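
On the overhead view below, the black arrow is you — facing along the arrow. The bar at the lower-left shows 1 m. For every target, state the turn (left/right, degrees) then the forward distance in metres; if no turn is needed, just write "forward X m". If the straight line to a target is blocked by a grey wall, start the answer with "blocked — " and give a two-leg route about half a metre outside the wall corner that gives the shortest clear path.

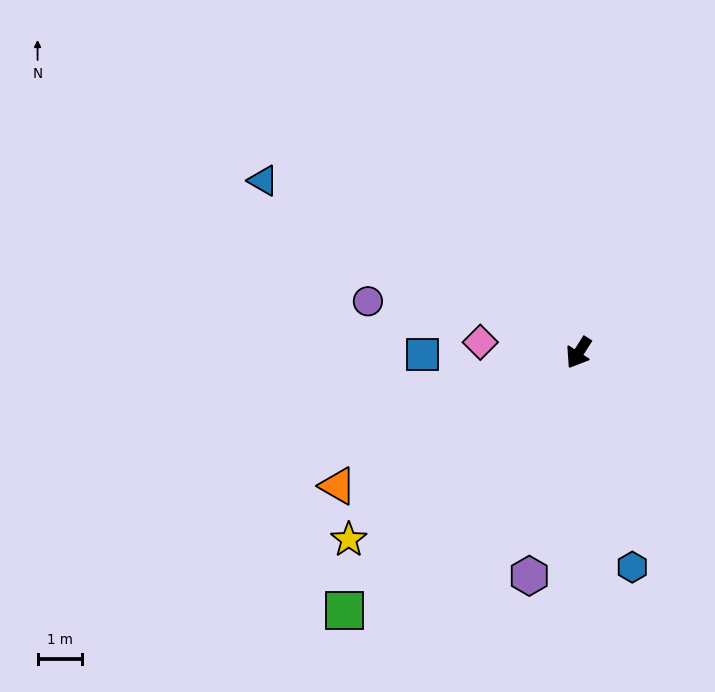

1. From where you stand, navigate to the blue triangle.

turn right 86°, forward 8.1 m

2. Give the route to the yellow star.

turn right 18°, forward 6.6 m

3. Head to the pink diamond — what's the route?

turn right 64°, forward 2.2 m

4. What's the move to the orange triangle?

turn right 29°, forward 6.2 m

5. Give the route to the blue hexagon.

turn left 47°, forward 5.0 m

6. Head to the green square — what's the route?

turn right 10°, forward 7.8 m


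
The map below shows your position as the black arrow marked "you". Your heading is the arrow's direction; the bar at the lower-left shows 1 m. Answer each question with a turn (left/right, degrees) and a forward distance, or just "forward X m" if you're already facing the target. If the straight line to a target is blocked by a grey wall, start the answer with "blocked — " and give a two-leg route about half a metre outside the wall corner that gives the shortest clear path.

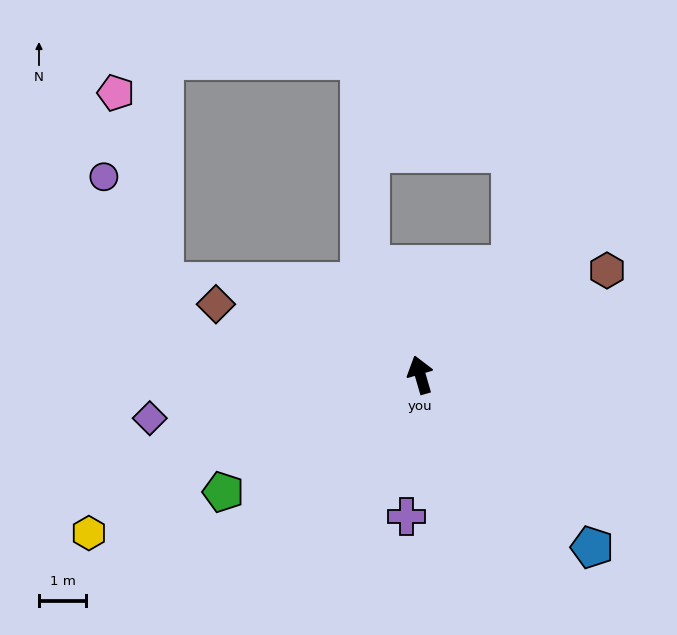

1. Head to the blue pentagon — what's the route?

turn right 151°, forward 5.2 m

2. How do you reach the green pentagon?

turn left 104°, forward 4.9 m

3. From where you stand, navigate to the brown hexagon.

turn right 77°, forward 4.5 m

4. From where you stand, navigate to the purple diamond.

turn left 83°, forward 5.8 m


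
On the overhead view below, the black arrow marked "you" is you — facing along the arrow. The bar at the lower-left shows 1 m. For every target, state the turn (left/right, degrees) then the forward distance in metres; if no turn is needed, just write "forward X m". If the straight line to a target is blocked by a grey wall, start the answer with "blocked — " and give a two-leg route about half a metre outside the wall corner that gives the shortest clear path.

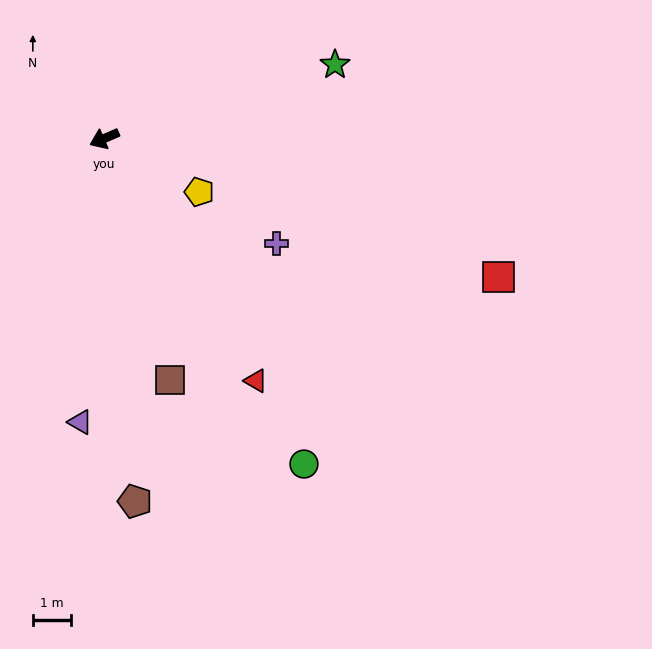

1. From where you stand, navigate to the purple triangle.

turn left 62°, forward 7.4 m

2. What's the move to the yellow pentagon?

turn left 127°, forward 2.8 m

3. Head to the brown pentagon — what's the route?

turn left 71°, forward 9.5 m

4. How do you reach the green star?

turn left 174°, forward 6.3 m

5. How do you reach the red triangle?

turn left 99°, forward 7.5 m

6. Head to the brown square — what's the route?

turn left 82°, forward 6.5 m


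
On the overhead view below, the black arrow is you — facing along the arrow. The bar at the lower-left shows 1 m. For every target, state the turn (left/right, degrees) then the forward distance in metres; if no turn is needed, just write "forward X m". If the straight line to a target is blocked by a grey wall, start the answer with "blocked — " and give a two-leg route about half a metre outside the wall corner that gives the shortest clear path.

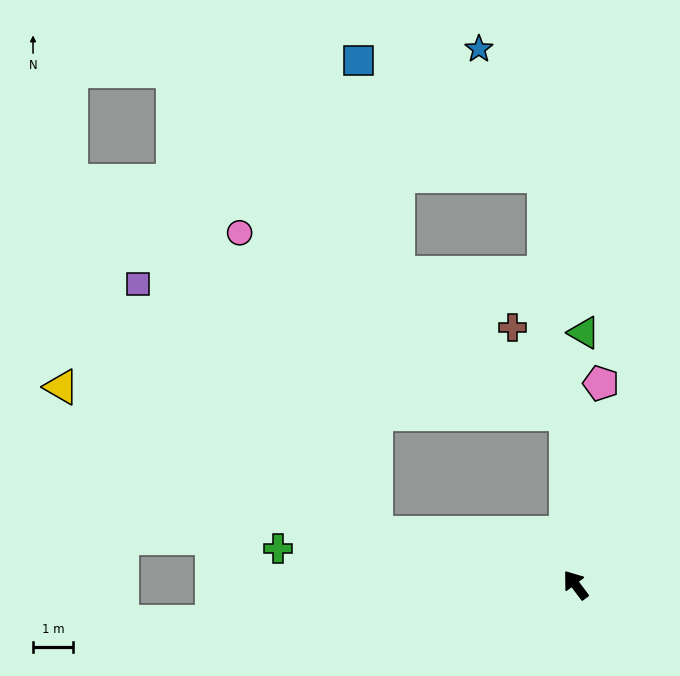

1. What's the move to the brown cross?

blocked — turn right 34°, forward 4.3 m, then turn left 29°, forward 2.6 m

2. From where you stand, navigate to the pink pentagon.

turn right 44°, forward 5.1 m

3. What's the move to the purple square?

blocked — turn left 38°, forward 5.2 m, then turn right 31°, forward 8.7 m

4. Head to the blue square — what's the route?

blocked — turn left 38°, forward 5.2 m, then turn right 73°, forward 11.9 m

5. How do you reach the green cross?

turn left 46°, forward 7.6 m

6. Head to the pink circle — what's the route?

blocked — turn left 38°, forward 5.2 m, then turn right 51°, forward 8.3 m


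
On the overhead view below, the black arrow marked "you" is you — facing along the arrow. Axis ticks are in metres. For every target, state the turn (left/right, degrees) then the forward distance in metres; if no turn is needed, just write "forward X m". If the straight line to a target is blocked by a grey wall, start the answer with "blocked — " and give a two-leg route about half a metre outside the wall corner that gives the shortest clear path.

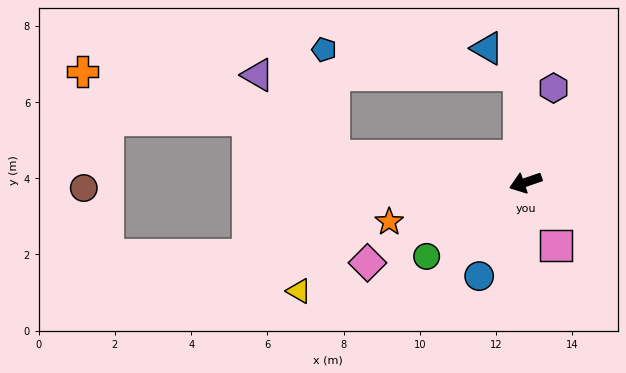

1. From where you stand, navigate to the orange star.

turn right 3°, forward 3.7 m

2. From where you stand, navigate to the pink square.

turn left 97°, forward 1.8 m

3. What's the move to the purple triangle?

blocked — turn right 27°, forward 5.1 m, then turn right 39°, forward 2.9 m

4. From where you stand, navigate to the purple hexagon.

turn right 126°, forward 2.6 m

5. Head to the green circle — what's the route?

turn left 18°, forward 3.2 m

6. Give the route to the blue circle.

turn left 45°, forward 2.7 m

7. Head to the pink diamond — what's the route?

turn left 8°, forward 4.7 m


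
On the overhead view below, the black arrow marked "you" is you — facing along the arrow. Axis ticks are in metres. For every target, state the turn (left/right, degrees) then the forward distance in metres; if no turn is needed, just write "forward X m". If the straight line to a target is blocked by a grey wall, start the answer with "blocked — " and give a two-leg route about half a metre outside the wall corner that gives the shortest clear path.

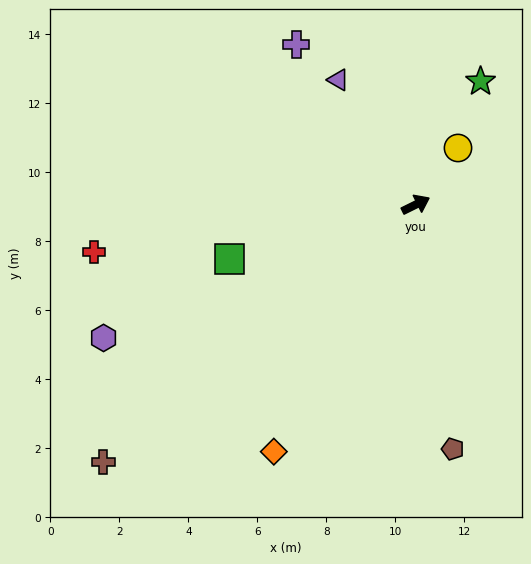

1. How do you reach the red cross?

turn left 162°, forward 9.4 m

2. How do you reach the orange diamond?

turn right 146°, forward 8.3 m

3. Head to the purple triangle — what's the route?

turn left 96°, forward 4.3 m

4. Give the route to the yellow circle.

turn left 27°, forward 2.0 m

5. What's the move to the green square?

turn left 170°, forward 5.6 m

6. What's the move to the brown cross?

turn right 167°, forward 11.7 m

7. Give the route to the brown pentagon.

turn right 108°, forward 7.2 m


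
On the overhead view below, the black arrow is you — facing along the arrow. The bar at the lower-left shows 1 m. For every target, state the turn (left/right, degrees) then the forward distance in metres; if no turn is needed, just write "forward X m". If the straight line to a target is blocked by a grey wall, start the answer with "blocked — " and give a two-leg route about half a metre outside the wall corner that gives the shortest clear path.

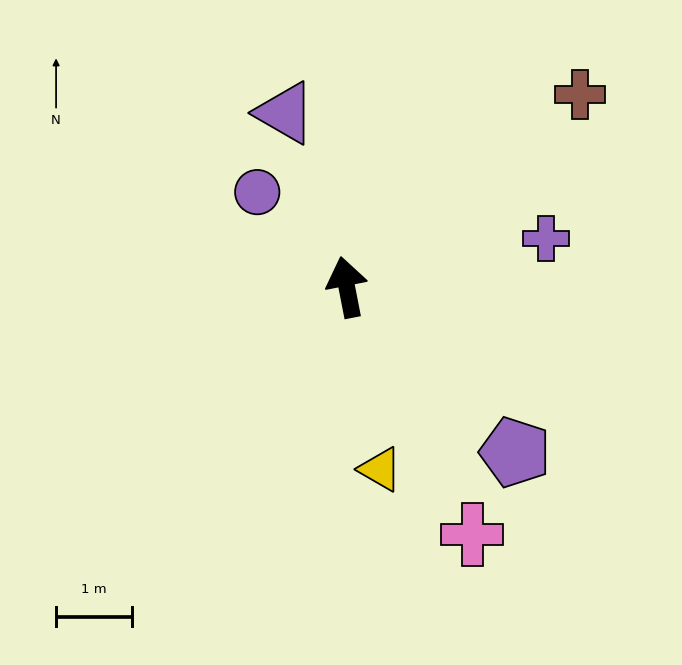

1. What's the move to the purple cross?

turn right 87°, forward 2.7 m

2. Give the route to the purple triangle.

turn left 9°, forward 2.4 m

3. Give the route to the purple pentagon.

turn right 146°, forward 3.1 m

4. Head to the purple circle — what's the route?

turn left 32°, forward 1.7 m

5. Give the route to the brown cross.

turn right 62°, forward 4.0 m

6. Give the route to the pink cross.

turn right 164°, forward 3.7 m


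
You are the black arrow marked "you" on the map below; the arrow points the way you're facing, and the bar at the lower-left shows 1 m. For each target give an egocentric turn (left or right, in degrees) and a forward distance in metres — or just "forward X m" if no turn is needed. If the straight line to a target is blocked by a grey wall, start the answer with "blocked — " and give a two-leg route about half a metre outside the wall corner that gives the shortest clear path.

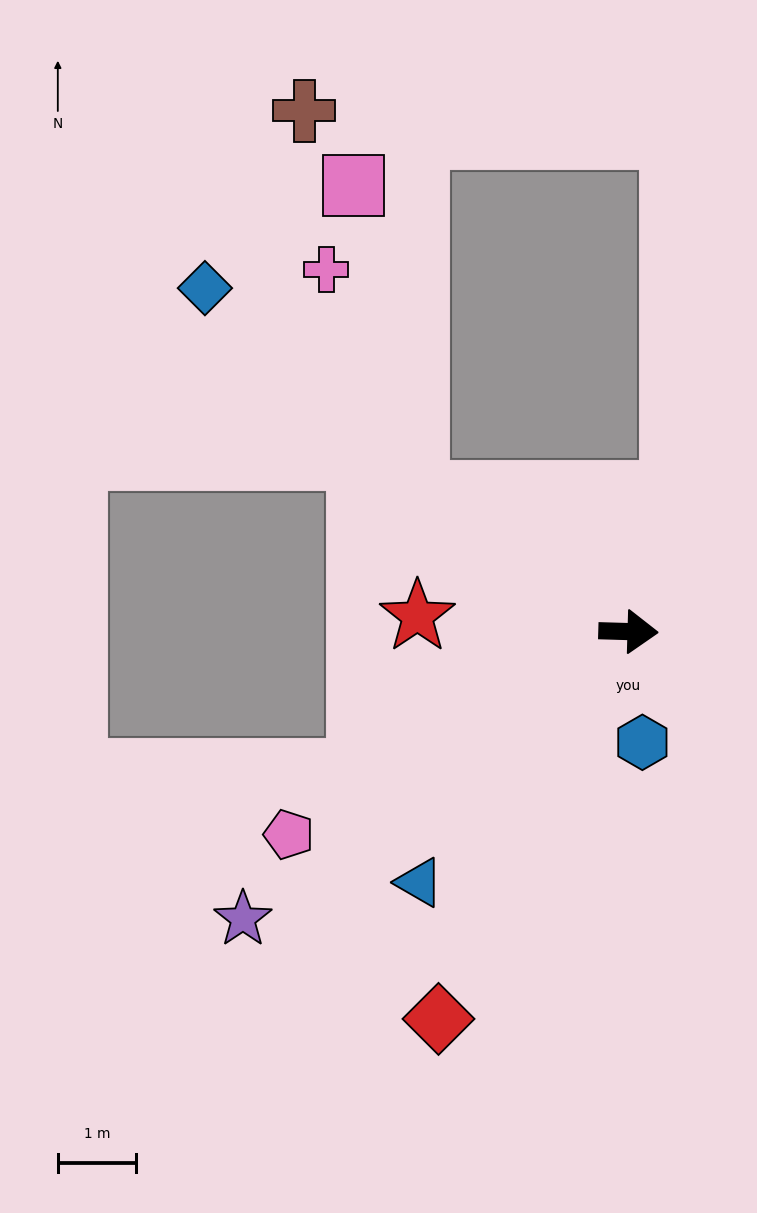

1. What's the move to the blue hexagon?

turn right 81°, forward 1.4 m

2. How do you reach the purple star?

turn right 142°, forward 6.1 m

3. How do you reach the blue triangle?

turn right 128°, forward 4.2 m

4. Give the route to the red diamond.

turn right 114°, forward 5.5 m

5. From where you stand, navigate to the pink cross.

blocked — turn left 149°, forward 3.2 m, then turn right 36°, forward 3.1 m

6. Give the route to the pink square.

blocked — turn left 149°, forward 3.2 m, then turn right 46°, forward 4.0 m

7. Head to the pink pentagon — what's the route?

turn right 147°, forward 5.1 m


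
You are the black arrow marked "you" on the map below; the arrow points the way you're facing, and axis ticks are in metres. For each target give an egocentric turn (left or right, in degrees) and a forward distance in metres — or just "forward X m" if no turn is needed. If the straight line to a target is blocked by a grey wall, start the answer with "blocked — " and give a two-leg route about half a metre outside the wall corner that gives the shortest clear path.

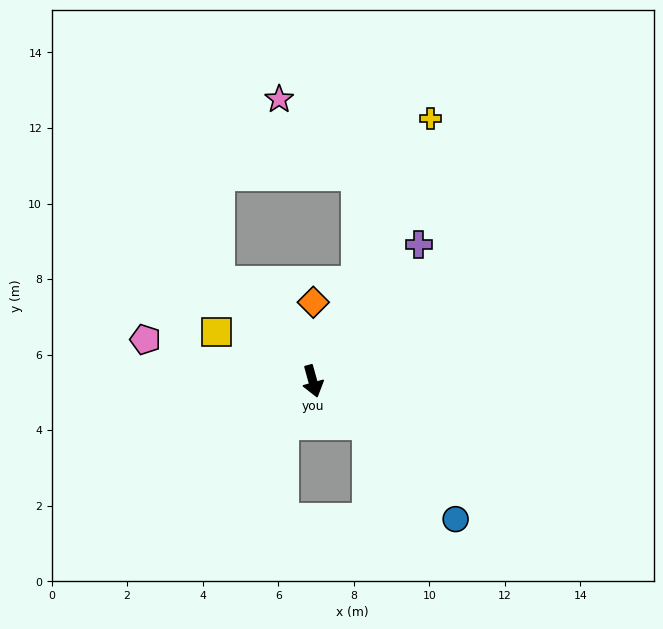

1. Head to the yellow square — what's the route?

turn right 133°, forward 2.9 m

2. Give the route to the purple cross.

turn left 127°, forward 4.6 m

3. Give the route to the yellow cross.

turn left 140°, forward 7.6 m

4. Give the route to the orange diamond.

turn left 164°, forward 2.1 m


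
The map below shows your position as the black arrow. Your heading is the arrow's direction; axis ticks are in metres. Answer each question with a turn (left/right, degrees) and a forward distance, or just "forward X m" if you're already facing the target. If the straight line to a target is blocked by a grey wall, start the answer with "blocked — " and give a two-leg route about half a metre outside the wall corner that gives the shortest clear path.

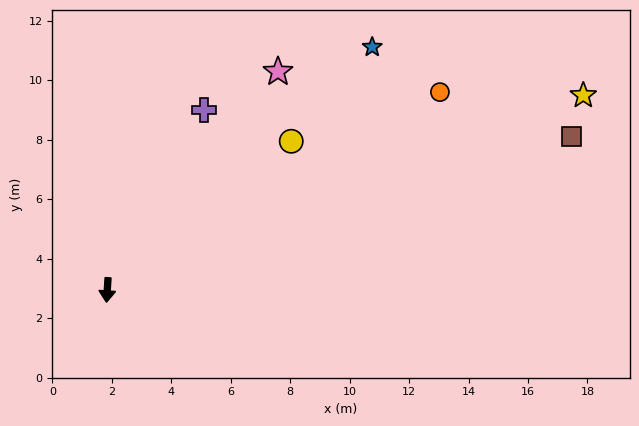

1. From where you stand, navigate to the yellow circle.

turn left 133°, forward 8.0 m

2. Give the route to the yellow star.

turn left 116°, forward 17.3 m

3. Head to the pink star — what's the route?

turn left 146°, forward 9.3 m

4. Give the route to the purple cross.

turn left 156°, forward 6.9 m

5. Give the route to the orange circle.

turn left 124°, forward 13.0 m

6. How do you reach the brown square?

turn left 112°, forward 16.5 m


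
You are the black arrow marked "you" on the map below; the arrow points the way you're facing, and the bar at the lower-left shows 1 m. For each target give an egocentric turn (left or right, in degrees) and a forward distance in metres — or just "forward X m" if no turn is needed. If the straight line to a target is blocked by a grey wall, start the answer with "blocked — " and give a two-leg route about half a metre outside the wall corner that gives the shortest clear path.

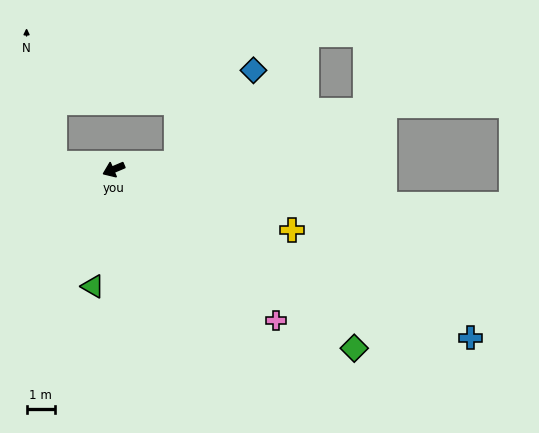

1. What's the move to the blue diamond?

blocked — turn left 164°, forward 2.2 m, then turn left 43°, forward 4.2 m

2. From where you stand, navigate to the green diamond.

turn left 120°, forward 10.5 m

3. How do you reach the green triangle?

turn left 57°, forward 4.2 m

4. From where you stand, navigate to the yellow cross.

turn left 138°, forward 6.6 m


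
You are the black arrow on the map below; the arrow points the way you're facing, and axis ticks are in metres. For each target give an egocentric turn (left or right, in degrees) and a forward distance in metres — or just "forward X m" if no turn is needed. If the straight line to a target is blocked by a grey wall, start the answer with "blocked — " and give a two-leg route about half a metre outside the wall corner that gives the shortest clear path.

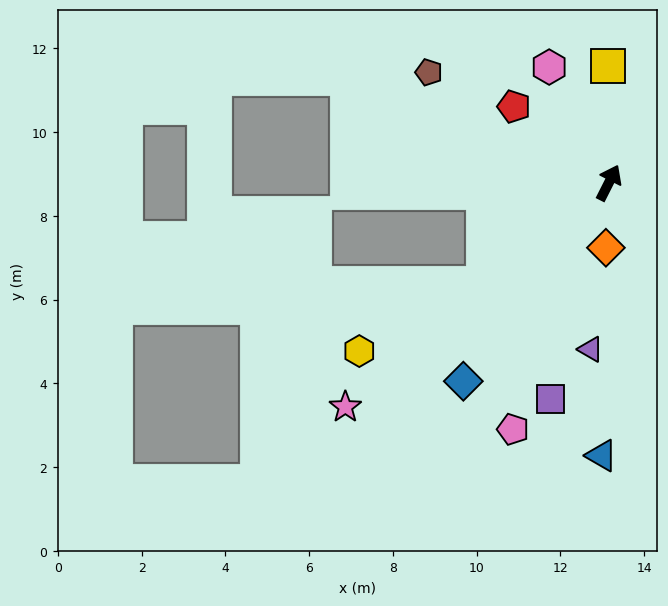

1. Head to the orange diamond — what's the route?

turn right 156°, forward 1.6 m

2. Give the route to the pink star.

turn left 157°, forward 8.3 m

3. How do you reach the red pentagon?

turn left 78°, forward 2.9 m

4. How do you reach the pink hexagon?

turn left 54°, forward 3.1 m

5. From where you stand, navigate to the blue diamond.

turn left 171°, forward 5.9 m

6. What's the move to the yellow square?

turn left 27°, forward 2.8 m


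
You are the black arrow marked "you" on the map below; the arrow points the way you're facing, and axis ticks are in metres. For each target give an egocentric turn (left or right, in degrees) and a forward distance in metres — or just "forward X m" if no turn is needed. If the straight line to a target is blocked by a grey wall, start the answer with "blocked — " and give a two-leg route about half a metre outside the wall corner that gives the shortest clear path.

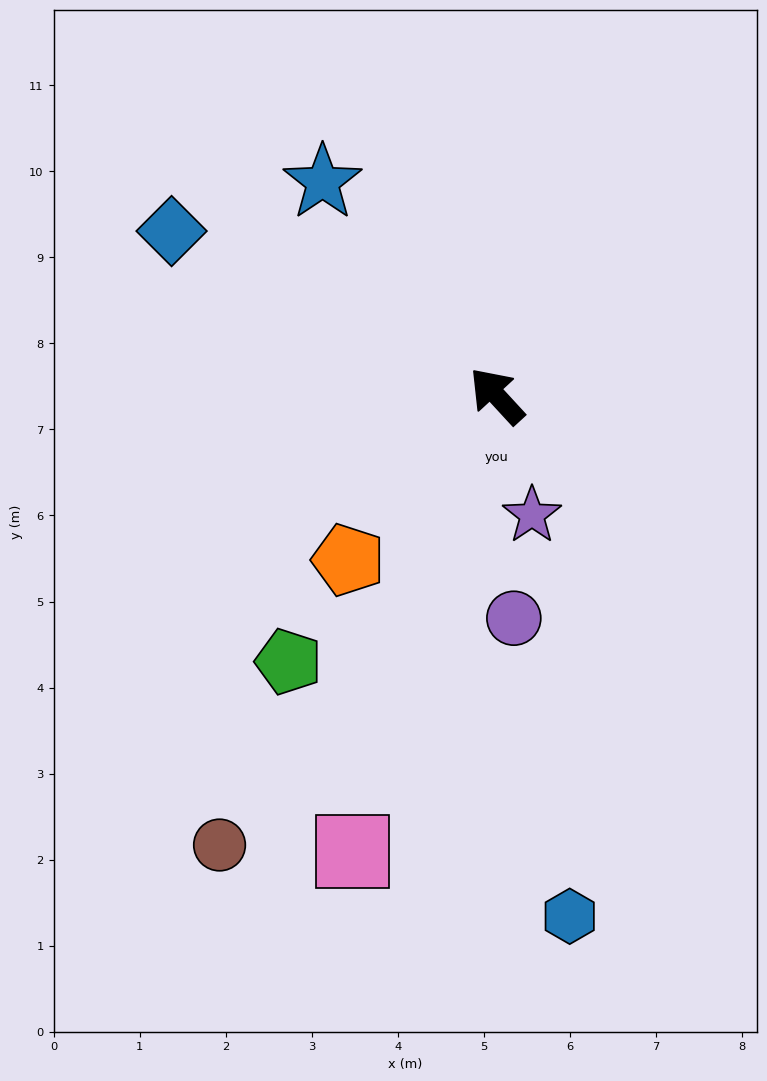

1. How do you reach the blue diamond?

turn left 21°, forward 4.2 m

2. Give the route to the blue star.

turn right 3°, forward 3.2 m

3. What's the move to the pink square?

turn left 120°, forward 5.6 m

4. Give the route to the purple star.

turn left 154°, forward 1.4 m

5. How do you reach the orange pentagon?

turn left 95°, forward 2.6 m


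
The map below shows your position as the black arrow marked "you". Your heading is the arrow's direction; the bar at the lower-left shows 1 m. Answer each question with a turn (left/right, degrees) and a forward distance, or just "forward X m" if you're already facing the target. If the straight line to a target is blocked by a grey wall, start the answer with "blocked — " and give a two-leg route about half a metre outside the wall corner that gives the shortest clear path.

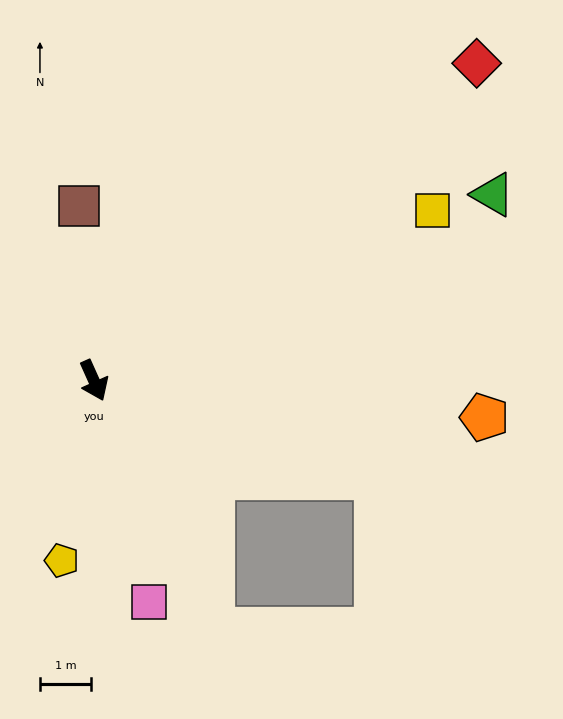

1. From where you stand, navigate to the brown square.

turn left 161°, forward 3.4 m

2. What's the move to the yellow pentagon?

turn right 34°, forward 3.5 m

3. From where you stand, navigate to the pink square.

turn right 10°, forward 4.4 m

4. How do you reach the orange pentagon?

turn left 60°, forward 7.6 m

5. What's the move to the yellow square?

turn left 93°, forward 7.4 m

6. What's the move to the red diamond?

turn left 106°, forward 9.7 m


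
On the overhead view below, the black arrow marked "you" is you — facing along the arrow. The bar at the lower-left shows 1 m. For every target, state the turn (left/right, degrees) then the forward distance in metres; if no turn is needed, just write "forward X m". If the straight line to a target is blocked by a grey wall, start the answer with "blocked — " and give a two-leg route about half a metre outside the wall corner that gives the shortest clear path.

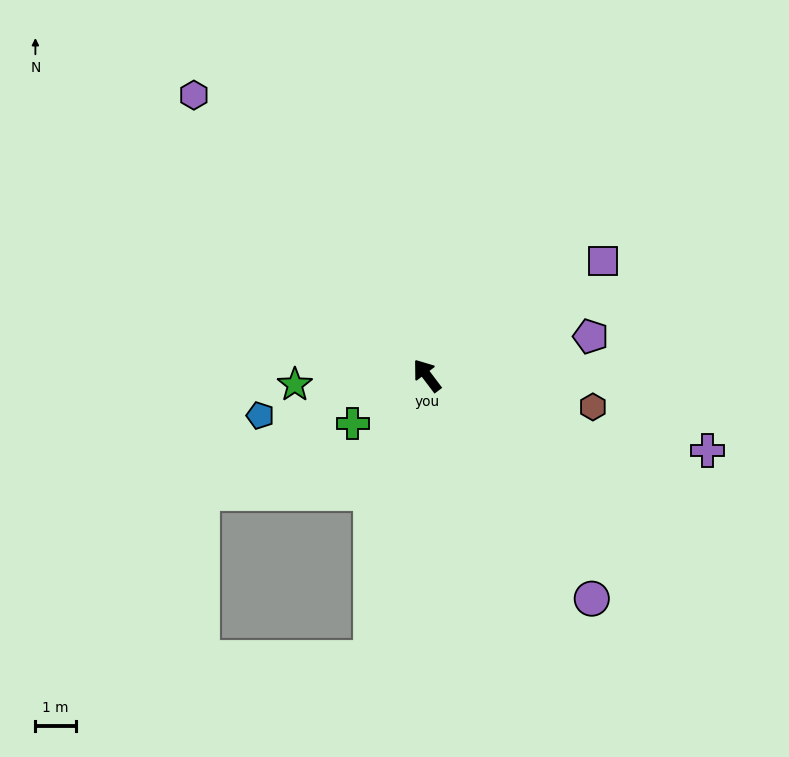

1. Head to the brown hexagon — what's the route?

turn right 138°, forward 4.2 m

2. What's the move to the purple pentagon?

turn right 114°, forward 4.1 m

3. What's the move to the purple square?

turn right 94°, forward 5.2 m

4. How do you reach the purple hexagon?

turn left 3°, forward 9.0 m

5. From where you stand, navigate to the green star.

turn left 57°, forward 3.3 m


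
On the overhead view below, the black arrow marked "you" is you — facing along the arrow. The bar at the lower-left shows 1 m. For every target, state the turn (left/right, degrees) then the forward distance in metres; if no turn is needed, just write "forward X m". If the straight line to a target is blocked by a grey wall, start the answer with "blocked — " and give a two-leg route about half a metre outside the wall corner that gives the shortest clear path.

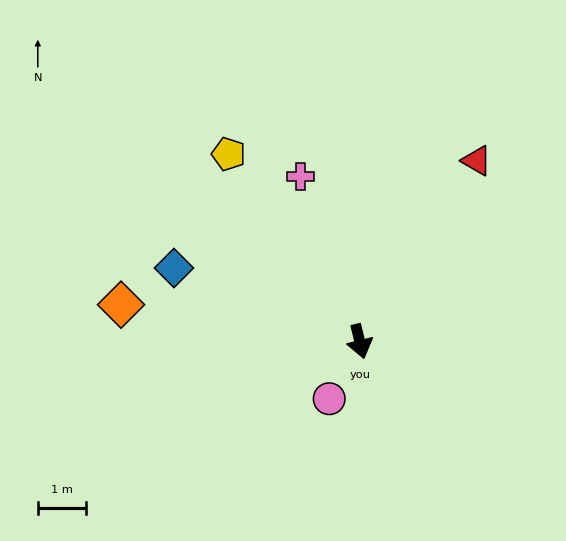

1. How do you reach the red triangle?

turn left 133°, forward 4.5 m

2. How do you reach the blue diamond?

turn right 125°, forward 4.2 m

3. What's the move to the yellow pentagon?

turn right 159°, forward 4.8 m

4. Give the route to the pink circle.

turn right 42°, forward 1.4 m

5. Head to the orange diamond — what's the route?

turn right 112°, forward 5.1 m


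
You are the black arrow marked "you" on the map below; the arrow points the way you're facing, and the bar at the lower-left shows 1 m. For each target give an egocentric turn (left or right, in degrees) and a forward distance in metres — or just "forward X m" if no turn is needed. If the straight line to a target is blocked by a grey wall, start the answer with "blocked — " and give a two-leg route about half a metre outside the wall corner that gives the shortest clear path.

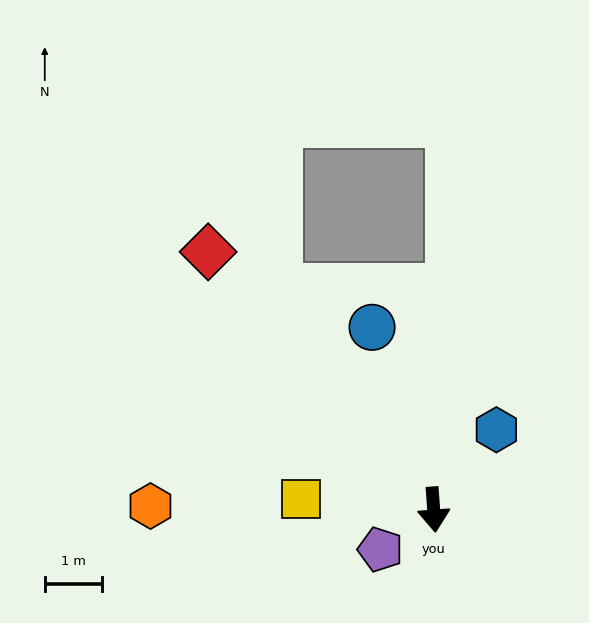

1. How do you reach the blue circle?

turn right 166°, forward 3.3 m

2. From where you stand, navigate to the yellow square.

turn right 99°, forward 2.3 m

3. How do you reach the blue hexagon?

turn left 138°, forward 1.8 m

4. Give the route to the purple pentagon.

turn right 58°, forward 1.2 m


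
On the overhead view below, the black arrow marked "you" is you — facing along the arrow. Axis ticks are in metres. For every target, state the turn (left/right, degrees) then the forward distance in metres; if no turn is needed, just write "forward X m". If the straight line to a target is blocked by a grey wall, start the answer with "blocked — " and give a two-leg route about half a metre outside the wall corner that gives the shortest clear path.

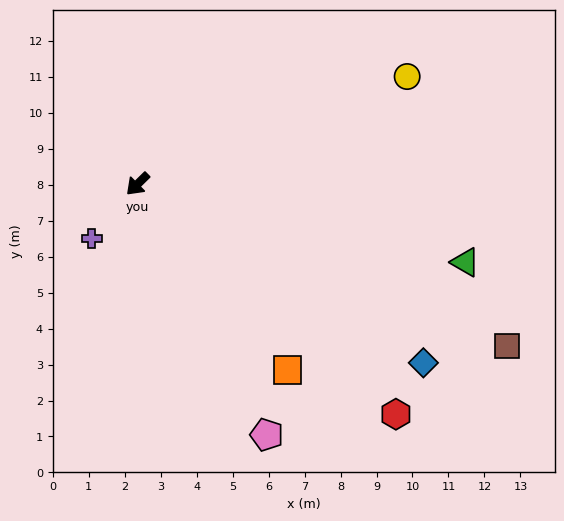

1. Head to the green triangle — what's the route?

turn left 122°, forward 9.4 m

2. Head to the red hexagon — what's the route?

turn left 94°, forward 9.6 m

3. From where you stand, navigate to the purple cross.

turn left 5°, forward 2.0 m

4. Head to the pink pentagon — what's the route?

turn left 73°, forward 7.8 m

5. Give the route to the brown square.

turn left 112°, forward 11.2 m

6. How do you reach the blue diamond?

turn left 103°, forward 9.4 m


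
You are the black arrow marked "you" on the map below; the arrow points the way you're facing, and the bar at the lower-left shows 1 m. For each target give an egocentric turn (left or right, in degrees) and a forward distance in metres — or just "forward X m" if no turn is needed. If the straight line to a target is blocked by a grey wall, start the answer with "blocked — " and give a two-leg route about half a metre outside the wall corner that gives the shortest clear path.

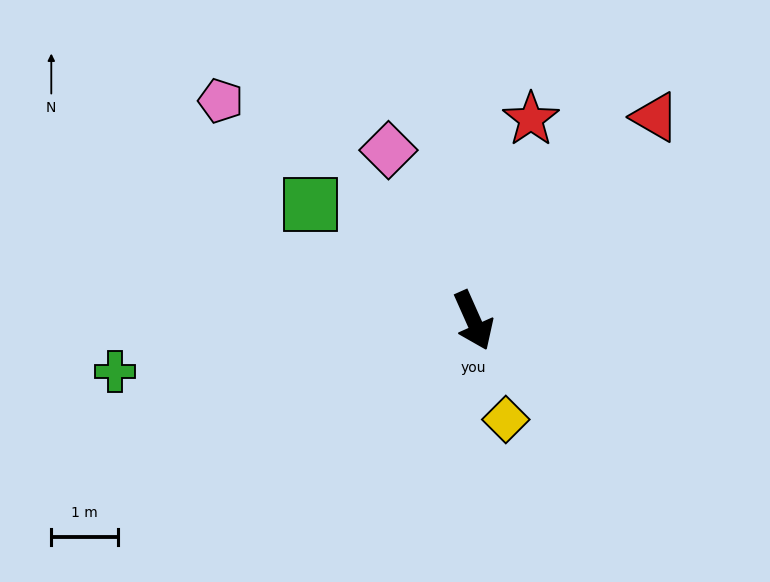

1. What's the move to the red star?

turn left 140°, forward 3.1 m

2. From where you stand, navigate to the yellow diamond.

turn right 6°, forward 1.6 m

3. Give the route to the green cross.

turn right 106°, forward 5.4 m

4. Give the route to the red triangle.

turn left 114°, forward 4.1 m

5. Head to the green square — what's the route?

turn right 149°, forward 3.0 m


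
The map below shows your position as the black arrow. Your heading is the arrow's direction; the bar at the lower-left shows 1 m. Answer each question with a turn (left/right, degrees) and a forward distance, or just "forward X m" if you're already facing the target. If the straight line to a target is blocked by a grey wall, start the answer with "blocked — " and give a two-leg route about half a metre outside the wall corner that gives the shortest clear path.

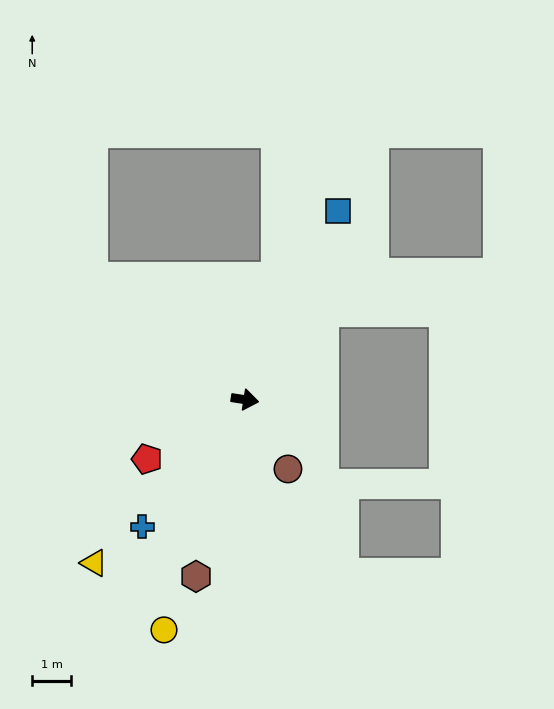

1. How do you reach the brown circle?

turn right 49°, forward 2.1 m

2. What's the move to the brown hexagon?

turn right 97°, forward 4.8 m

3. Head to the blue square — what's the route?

turn left 72°, forward 5.5 m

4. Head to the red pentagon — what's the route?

turn right 140°, forward 3.0 m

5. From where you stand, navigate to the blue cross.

turn right 120°, forward 4.2 m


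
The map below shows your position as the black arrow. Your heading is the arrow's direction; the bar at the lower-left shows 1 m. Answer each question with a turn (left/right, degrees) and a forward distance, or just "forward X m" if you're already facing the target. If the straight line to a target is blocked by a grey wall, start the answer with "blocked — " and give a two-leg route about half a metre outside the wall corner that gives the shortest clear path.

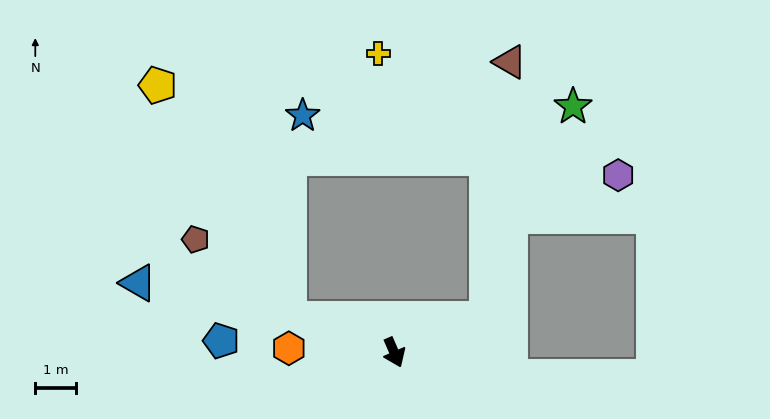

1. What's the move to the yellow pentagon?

blocked — turn right 131°, forward 2.7 m, then turn right 43°, forward 6.5 m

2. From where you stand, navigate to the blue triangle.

turn right 129°, forward 6.5 m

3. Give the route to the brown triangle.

blocked — turn left 87°, forward 2.4 m, then turn left 64°, forward 6.3 m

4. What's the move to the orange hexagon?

turn right 116°, forward 2.6 m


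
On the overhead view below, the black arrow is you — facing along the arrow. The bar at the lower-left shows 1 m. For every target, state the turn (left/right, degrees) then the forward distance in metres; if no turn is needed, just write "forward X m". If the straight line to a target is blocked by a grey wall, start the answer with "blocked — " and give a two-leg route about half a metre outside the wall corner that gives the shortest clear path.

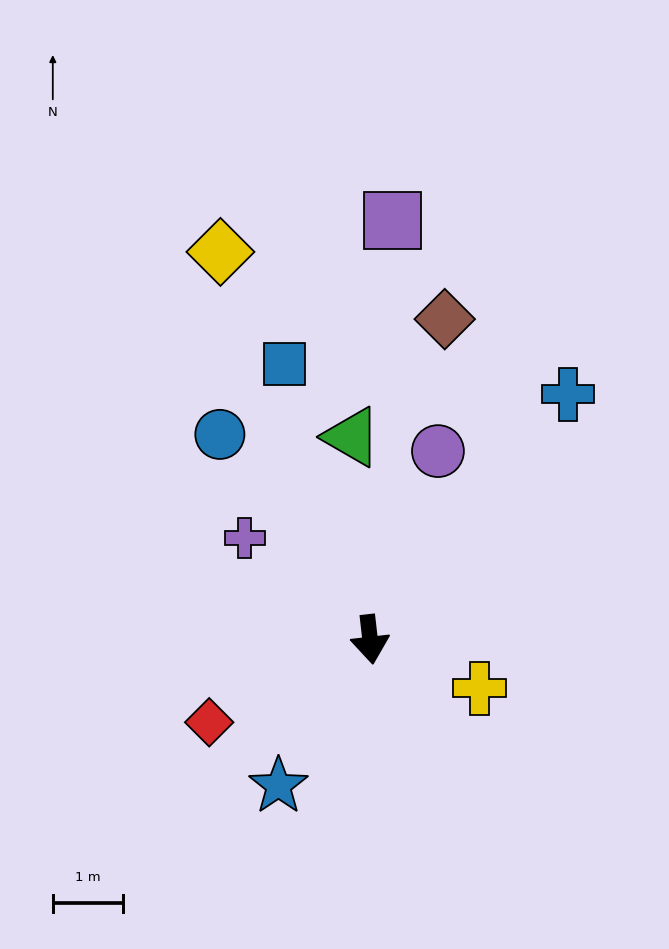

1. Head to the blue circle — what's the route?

turn right 150°, forward 3.6 m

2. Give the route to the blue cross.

turn left 135°, forward 4.5 m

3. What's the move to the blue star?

turn right 39°, forward 2.5 m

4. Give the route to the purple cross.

turn right 135°, forward 2.3 m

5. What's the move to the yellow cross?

turn left 59°, forward 1.7 m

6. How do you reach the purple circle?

turn left 154°, forward 2.8 m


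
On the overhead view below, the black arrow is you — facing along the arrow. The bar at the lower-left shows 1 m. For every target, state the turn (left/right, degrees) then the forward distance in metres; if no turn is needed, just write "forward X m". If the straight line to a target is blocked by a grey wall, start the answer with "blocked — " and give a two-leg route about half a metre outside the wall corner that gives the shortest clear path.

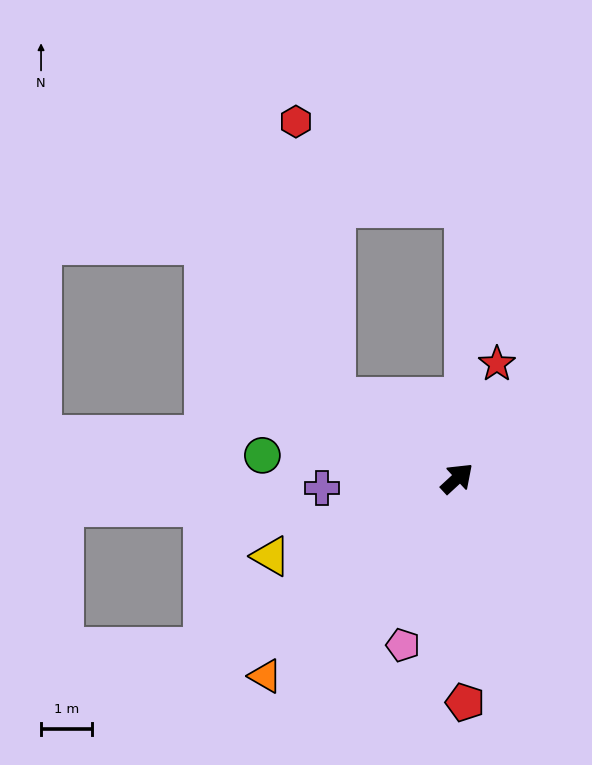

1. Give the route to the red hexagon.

blocked — turn left 105°, forward 2.9 m, then turn right 50°, forward 5.5 m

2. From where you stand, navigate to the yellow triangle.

turn left 160°, forward 4.0 m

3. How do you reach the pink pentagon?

turn right 151°, forward 3.4 m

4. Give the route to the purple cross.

turn left 141°, forward 2.7 m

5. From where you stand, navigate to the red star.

turn left 28°, forward 2.4 m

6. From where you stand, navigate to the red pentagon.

turn right 131°, forward 4.4 m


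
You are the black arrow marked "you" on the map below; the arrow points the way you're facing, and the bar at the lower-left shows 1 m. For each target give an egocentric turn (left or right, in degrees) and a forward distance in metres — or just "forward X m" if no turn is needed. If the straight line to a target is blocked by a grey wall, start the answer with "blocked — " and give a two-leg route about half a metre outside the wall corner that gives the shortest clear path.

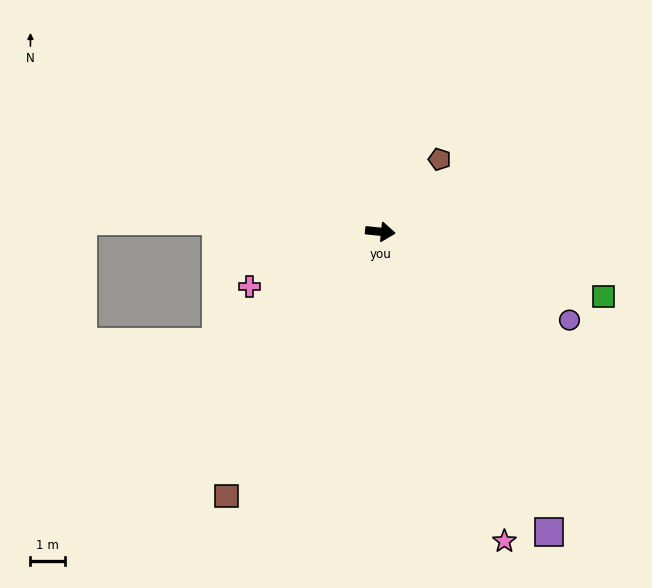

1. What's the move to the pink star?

turn right 62°, forward 9.6 m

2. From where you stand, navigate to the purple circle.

turn right 19°, forward 6.0 m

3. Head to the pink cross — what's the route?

turn right 151°, forward 4.1 m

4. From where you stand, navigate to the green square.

turn right 10°, forward 6.7 m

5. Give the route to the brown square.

turn right 114°, forward 8.8 m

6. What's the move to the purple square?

turn right 55°, forward 9.9 m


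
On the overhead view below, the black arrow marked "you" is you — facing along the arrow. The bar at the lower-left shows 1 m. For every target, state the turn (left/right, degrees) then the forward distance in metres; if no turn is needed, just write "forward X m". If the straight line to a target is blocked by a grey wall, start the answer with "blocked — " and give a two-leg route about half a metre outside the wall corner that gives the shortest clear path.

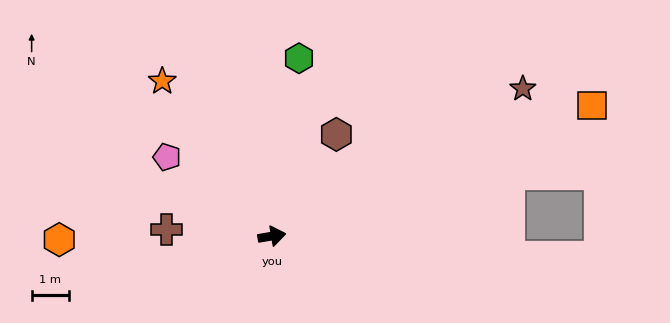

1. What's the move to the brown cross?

turn left 167°, forward 2.8 m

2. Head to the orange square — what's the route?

turn left 13°, forward 9.2 m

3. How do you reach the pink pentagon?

turn left 133°, forward 3.5 m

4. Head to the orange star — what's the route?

turn left 116°, forward 5.1 m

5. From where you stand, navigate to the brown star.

turn left 21°, forward 7.8 m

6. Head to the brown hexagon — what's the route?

turn left 48°, forward 3.2 m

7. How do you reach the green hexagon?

turn left 72°, forward 4.8 m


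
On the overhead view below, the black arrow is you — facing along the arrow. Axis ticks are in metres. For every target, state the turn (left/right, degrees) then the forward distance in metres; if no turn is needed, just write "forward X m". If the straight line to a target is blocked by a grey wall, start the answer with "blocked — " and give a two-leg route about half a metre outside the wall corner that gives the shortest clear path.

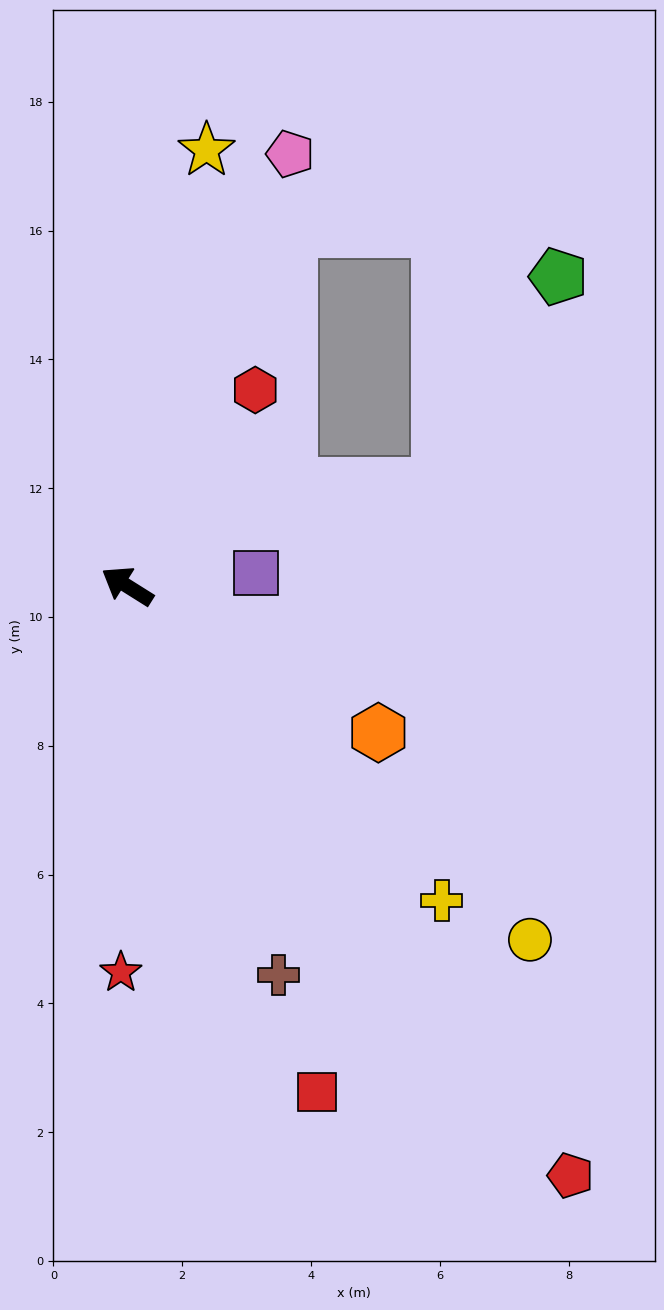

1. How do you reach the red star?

turn left 121°, forward 6.0 m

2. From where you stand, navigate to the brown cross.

turn left 143°, forward 6.5 m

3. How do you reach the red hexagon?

turn right 91°, forward 3.6 m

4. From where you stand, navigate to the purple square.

turn right 142°, forward 2.0 m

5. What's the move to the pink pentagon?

turn right 79°, forward 7.2 m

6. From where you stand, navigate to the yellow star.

turn right 68°, forward 6.9 m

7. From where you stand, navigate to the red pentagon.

turn left 159°, forward 11.5 m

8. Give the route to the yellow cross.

turn left 167°, forward 6.9 m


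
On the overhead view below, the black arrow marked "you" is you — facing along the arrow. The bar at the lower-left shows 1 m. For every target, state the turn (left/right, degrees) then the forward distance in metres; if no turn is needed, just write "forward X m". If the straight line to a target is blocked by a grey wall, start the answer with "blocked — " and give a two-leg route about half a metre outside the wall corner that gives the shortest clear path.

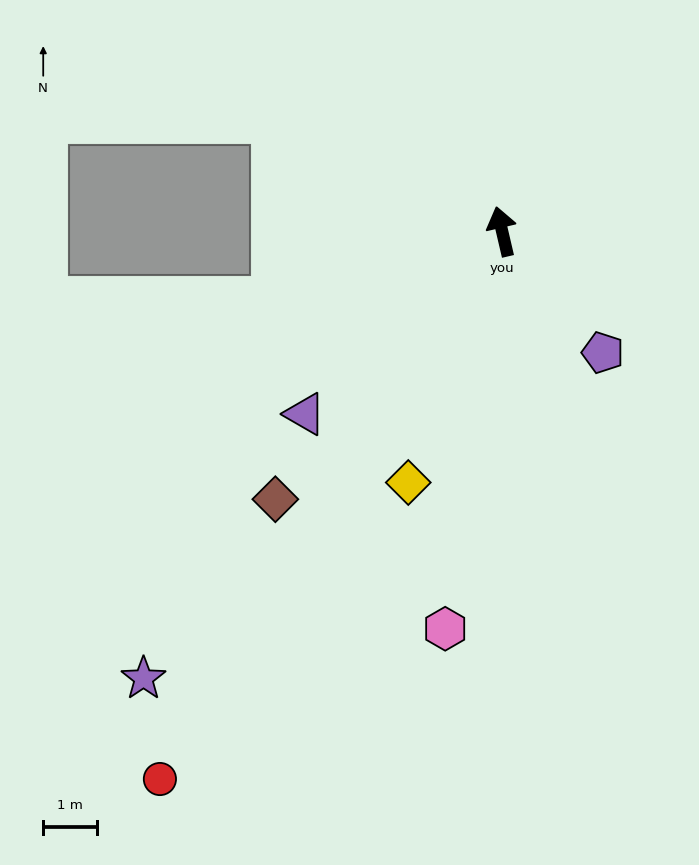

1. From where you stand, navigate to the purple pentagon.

turn right 153°, forward 2.9 m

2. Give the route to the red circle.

turn left 135°, forward 11.9 m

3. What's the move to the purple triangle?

turn left 120°, forward 5.0 m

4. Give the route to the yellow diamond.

turn left 146°, forward 5.0 m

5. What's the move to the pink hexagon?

turn left 159°, forward 7.4 m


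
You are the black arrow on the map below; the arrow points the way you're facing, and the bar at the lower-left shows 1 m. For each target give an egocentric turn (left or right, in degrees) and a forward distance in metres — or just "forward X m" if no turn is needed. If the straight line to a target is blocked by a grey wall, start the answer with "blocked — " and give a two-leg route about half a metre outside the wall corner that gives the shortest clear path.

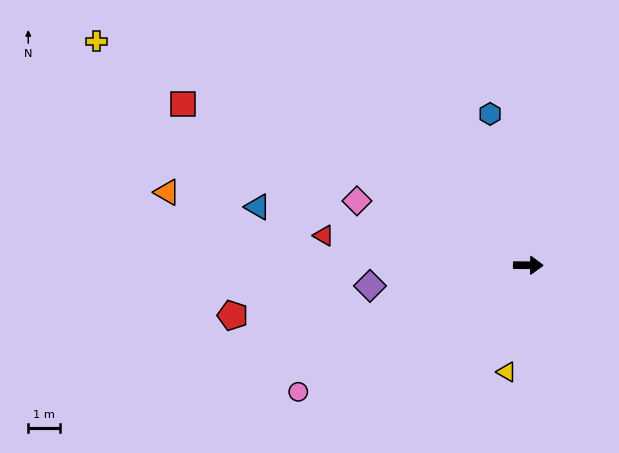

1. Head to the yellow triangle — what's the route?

turn right 101°, forward 3.4 m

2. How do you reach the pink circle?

turn right 151°, forward 8.2 m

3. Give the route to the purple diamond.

turn right 172°, forward 5.0 m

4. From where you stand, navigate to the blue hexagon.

turn left 105°, forward 4.9 m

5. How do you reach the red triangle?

turn left 172°, forward 6.5 m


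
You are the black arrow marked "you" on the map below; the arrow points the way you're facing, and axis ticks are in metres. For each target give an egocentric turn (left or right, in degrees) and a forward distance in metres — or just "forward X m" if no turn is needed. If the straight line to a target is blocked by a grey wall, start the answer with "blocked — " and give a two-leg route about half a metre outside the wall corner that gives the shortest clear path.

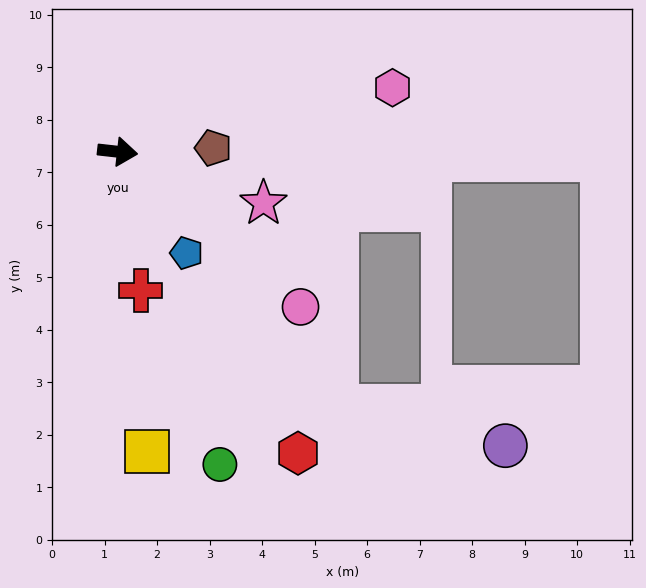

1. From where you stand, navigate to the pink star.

turn right 13°, forward 2.9 m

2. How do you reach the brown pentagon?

turn left 9°, forward 1.8 m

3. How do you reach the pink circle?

turn right 34°, forward 4.6 m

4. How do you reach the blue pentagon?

turn right 49°, forward 2.3 m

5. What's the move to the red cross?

turn right 74°, forward 2.7 m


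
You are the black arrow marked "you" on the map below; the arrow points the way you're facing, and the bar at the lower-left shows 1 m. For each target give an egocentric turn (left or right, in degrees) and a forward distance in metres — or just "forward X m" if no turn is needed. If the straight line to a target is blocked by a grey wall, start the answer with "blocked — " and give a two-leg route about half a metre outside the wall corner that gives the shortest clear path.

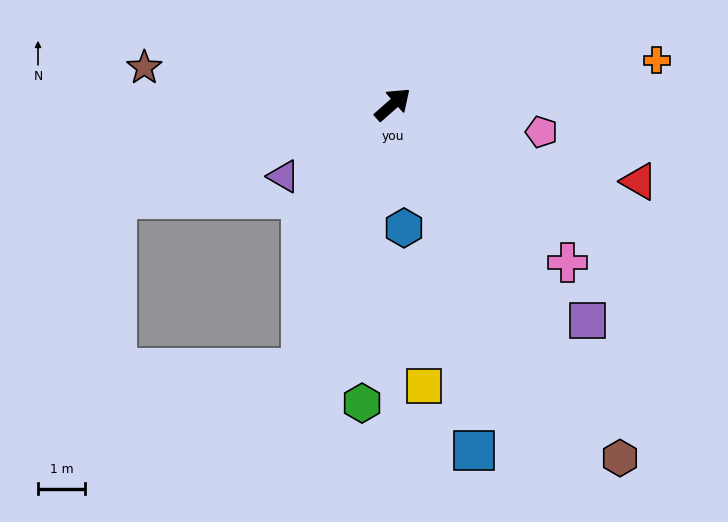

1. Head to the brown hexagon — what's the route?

turn right 99°, forward 8.9 m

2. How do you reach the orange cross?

turn right 32°, forward 5.7 m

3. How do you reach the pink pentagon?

turn right 52°, forward 3.2 m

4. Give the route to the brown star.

turn left 130°, forward 5.3 m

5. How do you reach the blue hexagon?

turn right 126°, forward 2.6 m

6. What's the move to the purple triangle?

turn left 172°, forward 2.8 m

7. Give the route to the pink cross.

turn right 84°, forward 5.0 m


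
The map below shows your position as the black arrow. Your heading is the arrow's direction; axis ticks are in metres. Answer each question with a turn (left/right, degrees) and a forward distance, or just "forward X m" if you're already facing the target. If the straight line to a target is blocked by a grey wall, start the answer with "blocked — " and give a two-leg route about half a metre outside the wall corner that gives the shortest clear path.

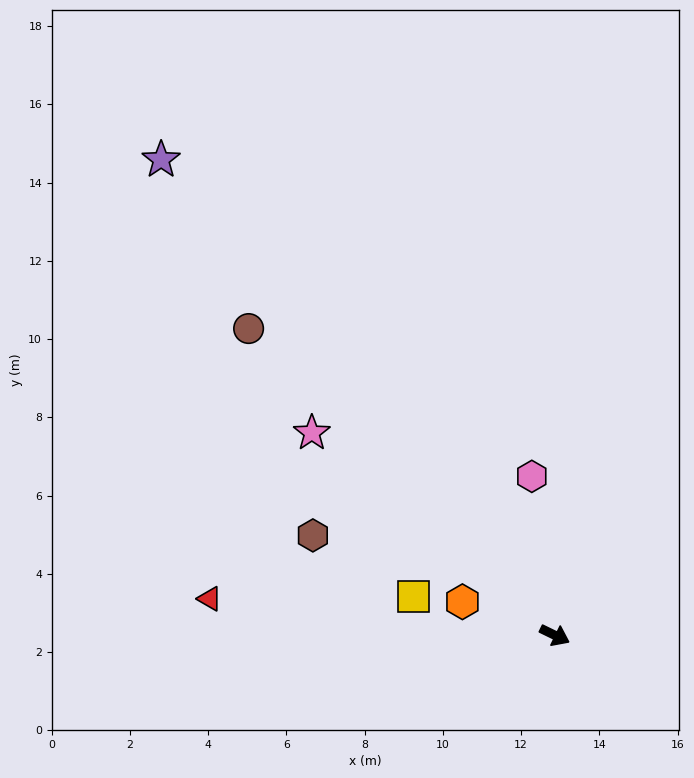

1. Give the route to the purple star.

turn left 156°, forward 15.8 m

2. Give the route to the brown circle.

turn left 161°, forward 11.1 m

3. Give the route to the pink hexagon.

turn left 124°, forward 4.1 m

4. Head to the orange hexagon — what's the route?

turn right 174°, forward 2.5 m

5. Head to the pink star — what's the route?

turn left 166°, forward 8.1 m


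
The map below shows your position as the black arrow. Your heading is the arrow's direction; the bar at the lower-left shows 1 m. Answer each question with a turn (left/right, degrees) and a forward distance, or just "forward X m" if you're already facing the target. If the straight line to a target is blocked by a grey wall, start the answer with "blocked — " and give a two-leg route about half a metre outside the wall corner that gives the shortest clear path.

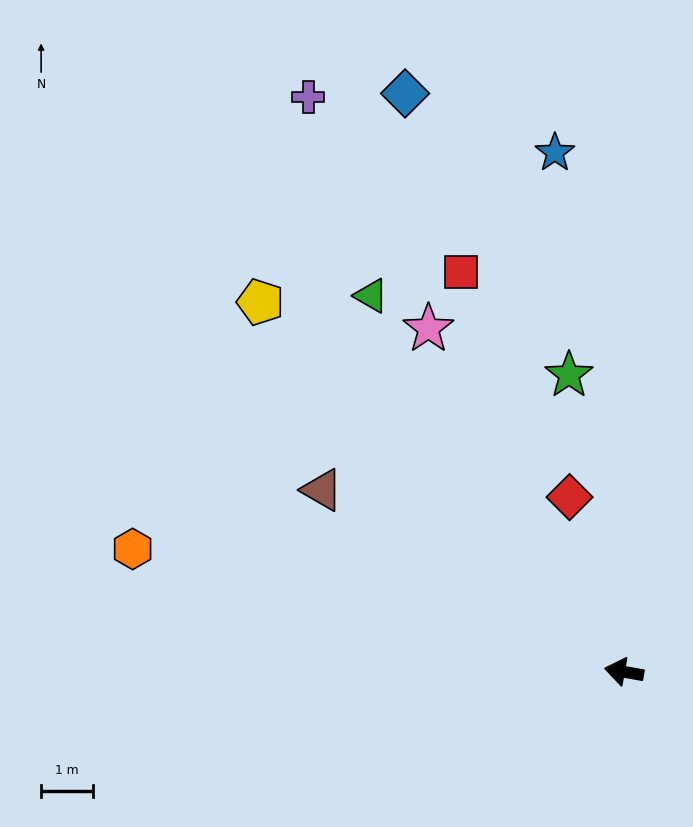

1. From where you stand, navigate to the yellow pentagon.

turn right 35°, forward 9.9 m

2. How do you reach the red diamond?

turn right 63°, forward 3.5 m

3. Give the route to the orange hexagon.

turn right 4°, forward 9.7 m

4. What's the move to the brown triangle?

turn right 21°, forward 6.8 m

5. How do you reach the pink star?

turn right 50°, forward 7.6 m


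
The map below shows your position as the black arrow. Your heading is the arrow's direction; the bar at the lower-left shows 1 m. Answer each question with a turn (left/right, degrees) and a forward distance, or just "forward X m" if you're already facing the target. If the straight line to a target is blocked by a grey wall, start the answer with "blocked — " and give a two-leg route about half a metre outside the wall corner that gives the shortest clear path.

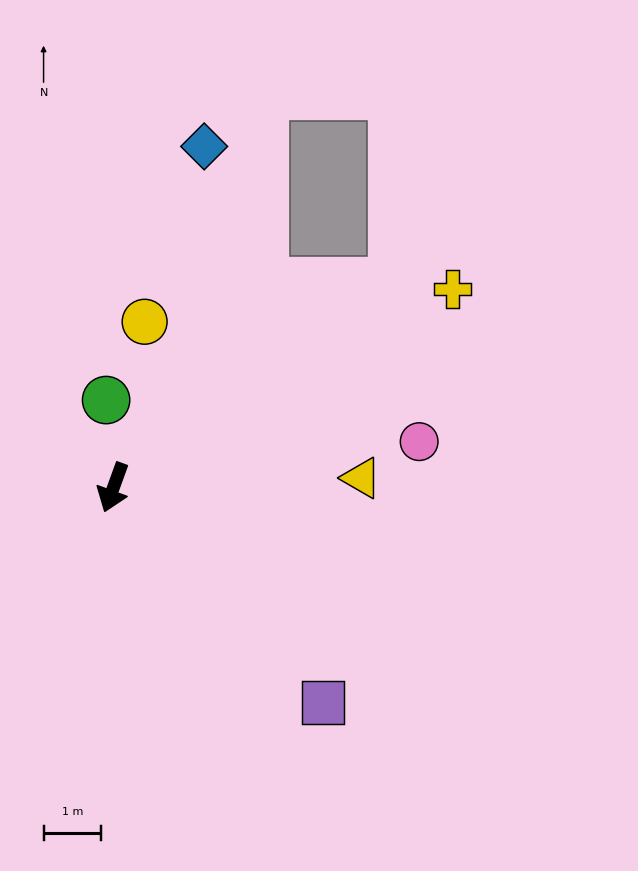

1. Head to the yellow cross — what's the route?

turn left 140°, forward 6.8 m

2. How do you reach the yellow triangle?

turn left 112°, forward 4.3 m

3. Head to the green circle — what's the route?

turn right 155°, forward 1.5 m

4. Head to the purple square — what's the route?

turn left 64°, forward 5.2 m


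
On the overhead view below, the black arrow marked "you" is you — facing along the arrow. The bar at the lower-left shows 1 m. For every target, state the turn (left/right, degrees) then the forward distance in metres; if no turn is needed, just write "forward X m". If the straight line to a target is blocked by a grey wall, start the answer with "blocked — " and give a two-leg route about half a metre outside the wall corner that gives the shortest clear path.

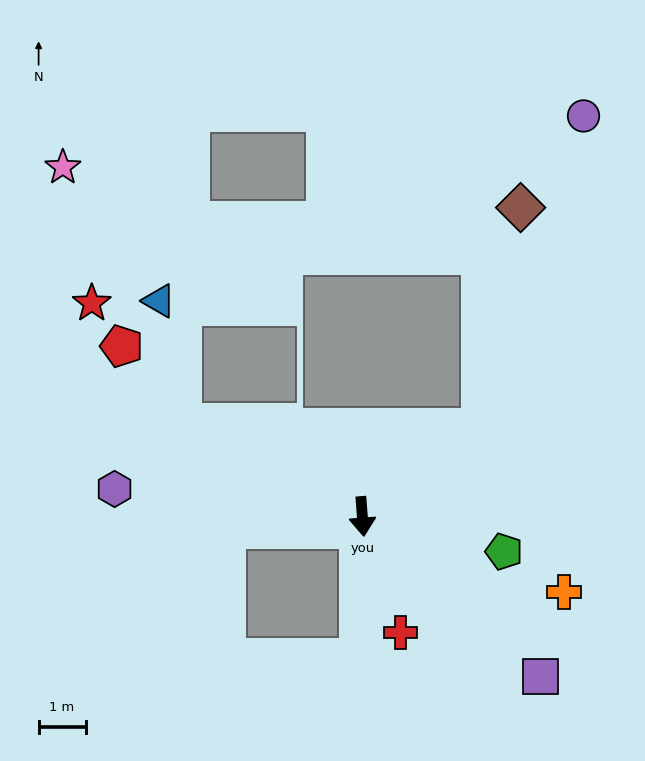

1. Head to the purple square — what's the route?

turn left 44°, forward 5.1 m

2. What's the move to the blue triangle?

blocked — turn right 122°, forward 4.3 m, then turn right 51°, forward 2.6 m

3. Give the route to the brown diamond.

blocked — turn left 122°, forward 3.2 m, then turn left 44°, forward 4.8 m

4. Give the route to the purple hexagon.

turn right 101°, forward 5.3 m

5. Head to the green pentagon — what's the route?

turn left 72°, forward 3.1 m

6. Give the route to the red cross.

turn left 14°, forward 2.6 m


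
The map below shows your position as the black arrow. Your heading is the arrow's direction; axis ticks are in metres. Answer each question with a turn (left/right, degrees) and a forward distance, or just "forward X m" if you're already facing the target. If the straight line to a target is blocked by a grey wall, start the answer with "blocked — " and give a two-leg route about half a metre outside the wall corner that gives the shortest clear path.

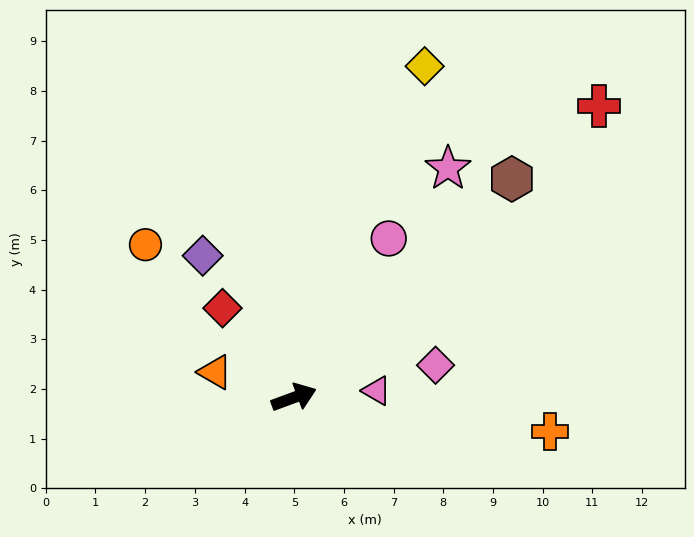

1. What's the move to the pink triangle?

turn right 16°, forward 1.7 m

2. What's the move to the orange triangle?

turn left 142°, forward 1.7 m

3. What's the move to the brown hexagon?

turn left 25°, forward 6.2 m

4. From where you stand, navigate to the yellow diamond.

turn left 48°, forward 7.2 m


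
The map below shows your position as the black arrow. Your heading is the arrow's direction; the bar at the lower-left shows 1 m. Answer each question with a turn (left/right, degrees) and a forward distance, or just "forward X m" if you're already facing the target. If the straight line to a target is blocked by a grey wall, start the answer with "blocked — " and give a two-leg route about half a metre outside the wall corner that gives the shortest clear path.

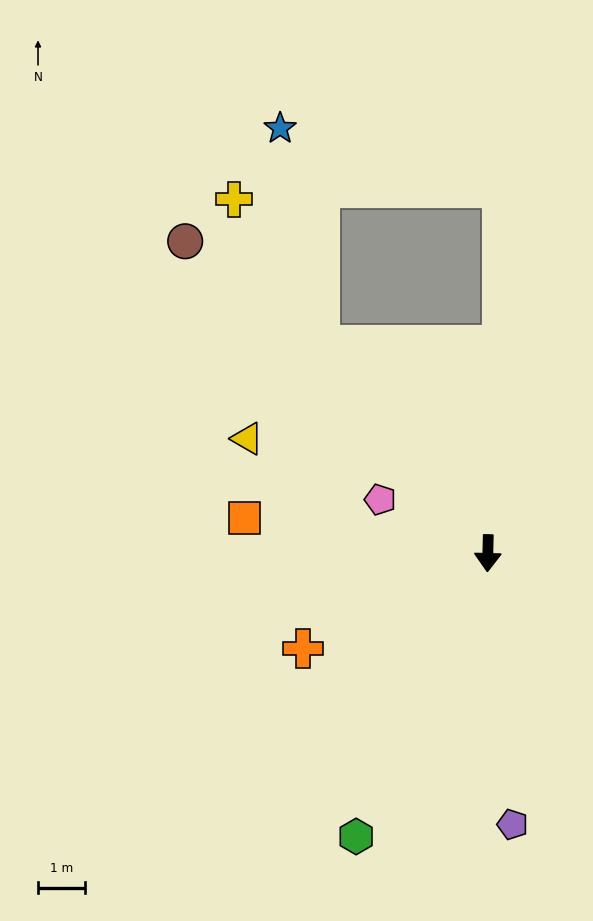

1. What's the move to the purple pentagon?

turn left 7°, forward 5.7 m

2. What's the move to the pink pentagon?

turn right 115°, forward 2.5 m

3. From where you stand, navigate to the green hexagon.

turn right 24°, forward 6.6 m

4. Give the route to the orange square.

turn right 97°, forward 5.2 m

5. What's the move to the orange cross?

turn right 61°, forward 4.4 m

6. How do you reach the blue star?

blocked — turn right 140°, forward 5.6 m, then turn right 28°, forward 4.7 m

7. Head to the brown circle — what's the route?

turn right 134°, forward 9.2 m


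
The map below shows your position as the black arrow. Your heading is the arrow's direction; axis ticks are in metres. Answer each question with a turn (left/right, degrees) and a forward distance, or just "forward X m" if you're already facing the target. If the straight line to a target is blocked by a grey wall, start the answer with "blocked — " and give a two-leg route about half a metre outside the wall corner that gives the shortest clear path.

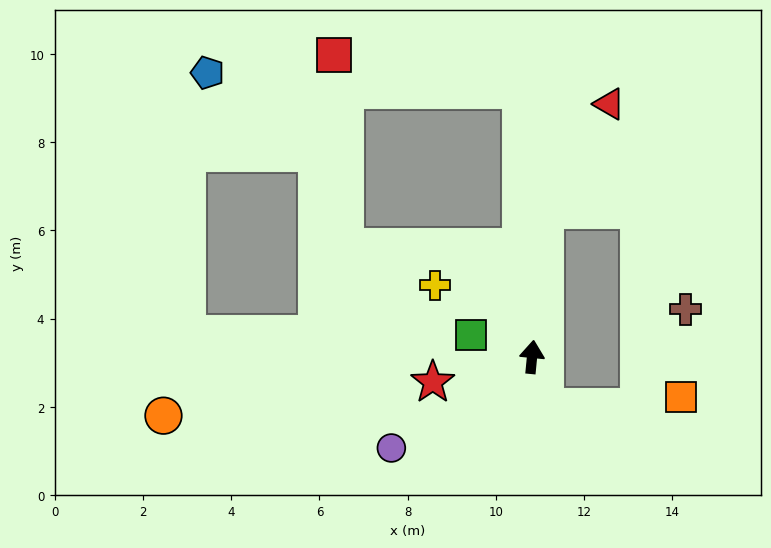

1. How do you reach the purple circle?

turn left 128°, forward 3.8 m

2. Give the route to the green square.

turn left 76°, forward 1.5 m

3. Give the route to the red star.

turn left 110°, forward 2.3 m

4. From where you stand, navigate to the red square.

blocked — turn left 8°, forward 6.0 m, then turn left 77°, forward 4.3 m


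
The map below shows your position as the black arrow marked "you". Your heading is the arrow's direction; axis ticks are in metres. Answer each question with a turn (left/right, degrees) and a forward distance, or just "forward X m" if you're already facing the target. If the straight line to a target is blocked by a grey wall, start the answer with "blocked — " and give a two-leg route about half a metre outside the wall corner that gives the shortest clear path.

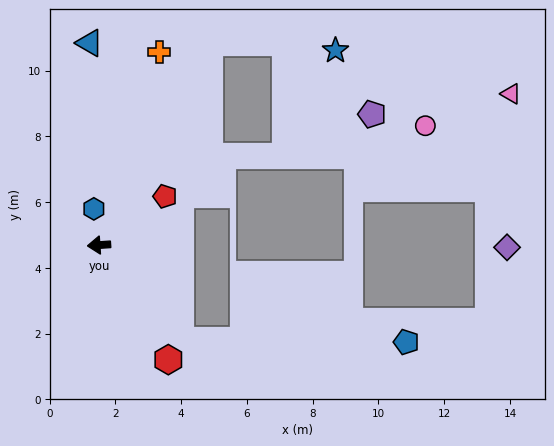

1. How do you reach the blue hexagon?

turn right 86°, forward 1.1 m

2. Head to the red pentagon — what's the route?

turn right 147°, forward 2.5 m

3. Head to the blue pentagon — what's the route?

blocked — turn left 127°, forward 3.8 m, then turn left 49°, forward 6.9 m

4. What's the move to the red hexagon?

turn left 117°, forward 4.1 m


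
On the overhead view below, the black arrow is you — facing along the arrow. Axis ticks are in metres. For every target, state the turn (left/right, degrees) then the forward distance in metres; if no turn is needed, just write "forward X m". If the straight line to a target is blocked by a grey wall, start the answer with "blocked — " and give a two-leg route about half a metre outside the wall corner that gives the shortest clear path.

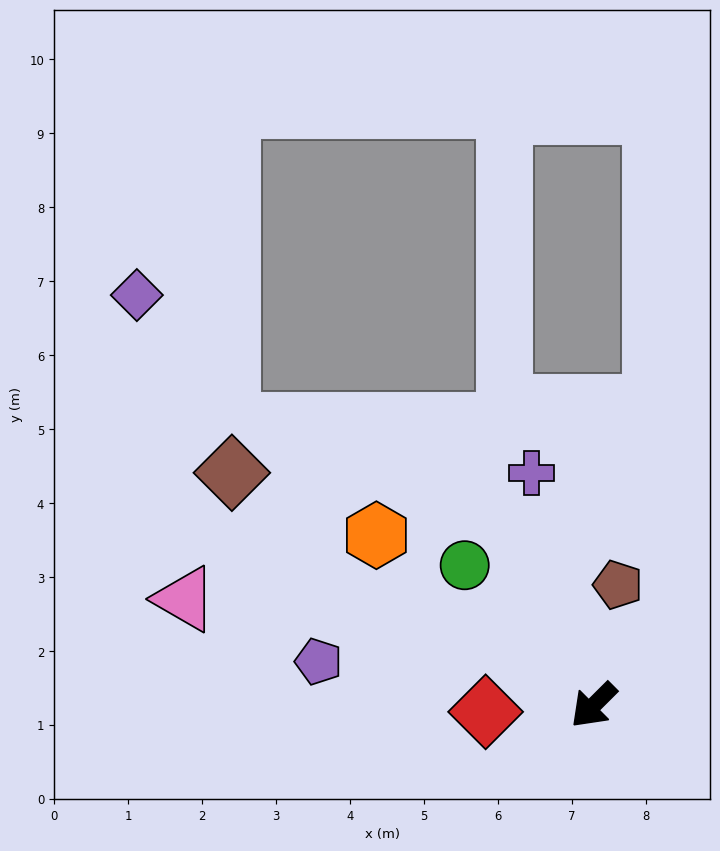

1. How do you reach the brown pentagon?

turn right 146°, forward 1.7 m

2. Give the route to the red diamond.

turn right 41°, forward 1.5 m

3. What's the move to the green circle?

turn right 92°, forward 2.6 m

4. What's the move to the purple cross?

turn right 120°, forward 3.3 m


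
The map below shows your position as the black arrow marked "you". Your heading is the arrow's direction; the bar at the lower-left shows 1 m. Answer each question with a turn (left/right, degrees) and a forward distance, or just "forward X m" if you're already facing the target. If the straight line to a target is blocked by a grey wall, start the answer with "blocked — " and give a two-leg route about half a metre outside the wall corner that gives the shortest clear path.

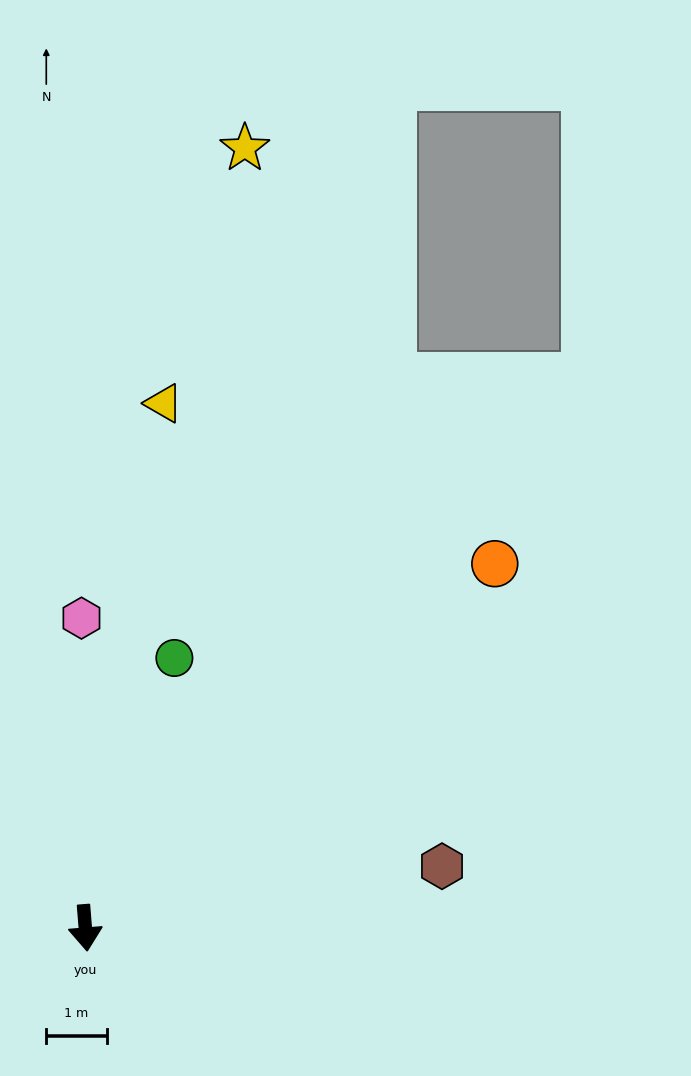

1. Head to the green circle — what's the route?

turn left 157°, forward 4.7 m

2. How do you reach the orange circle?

turn left 127°, forward 9.1 m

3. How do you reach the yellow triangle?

turn left 167°, forward 8.8 m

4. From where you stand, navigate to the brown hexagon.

turn left 95°, forward 6.0 m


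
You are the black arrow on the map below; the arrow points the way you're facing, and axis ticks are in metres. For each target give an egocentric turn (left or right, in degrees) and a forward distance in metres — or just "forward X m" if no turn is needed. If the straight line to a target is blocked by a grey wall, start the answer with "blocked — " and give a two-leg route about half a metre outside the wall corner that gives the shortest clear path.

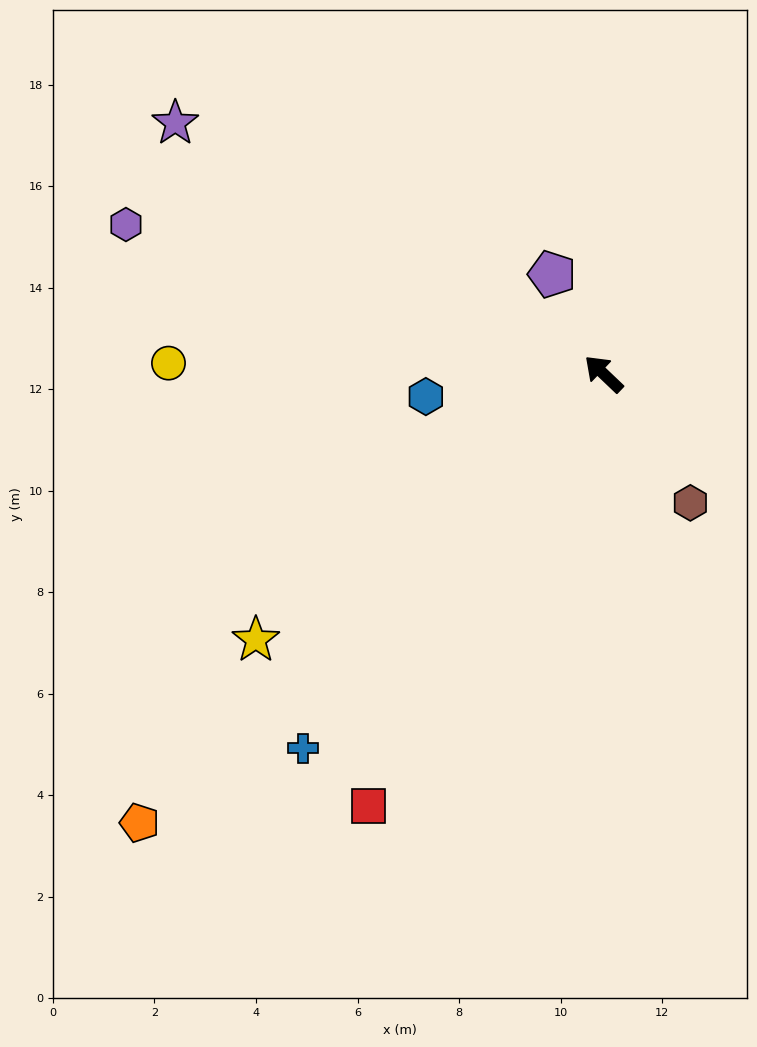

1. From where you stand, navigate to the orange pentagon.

turn left 88°, forward 12.7 m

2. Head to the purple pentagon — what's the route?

turn right 19°, forward 2.2 m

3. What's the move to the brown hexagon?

turn left 168°, forward 3.1 m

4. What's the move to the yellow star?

turn left 81°, forward 8.6 m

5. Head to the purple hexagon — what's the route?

turn left 26°, forward 9.9 m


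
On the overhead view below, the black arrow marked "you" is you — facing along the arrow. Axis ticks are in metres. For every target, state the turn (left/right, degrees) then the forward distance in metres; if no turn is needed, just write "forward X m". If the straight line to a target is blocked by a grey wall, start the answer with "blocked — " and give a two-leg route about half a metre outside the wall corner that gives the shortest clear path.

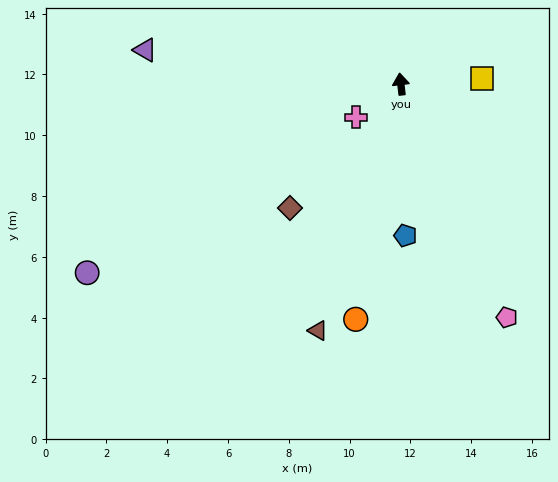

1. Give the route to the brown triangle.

turn left 155°, forward 8.6 m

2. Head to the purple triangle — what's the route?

turn left 76°, forward 8.5 m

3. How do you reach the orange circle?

turn left 162°, forward 7.9 m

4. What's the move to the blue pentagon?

turn left 175°, forward 5.0 m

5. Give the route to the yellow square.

turn right 93°, forward 2.7 m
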